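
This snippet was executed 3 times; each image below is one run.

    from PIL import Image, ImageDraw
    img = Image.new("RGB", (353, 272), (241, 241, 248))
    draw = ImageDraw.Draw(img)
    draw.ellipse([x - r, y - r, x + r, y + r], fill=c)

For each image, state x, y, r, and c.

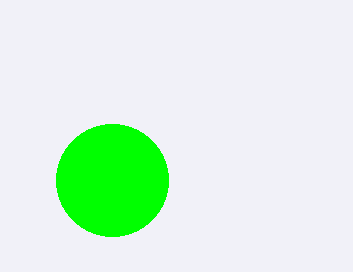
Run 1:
x = 112, y = 180, r = 56, c = 'lime'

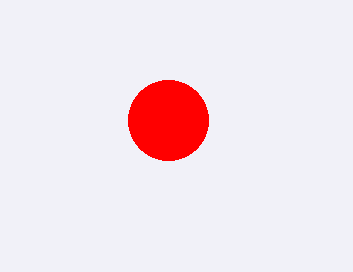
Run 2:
x = 168, y = 120, r = 40, c = 'red'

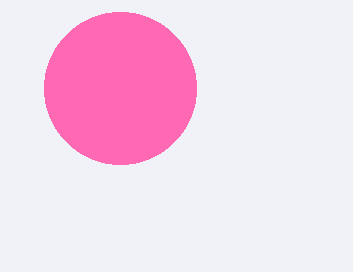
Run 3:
x = 120, y = 88, r = 76, c = 'hotpink'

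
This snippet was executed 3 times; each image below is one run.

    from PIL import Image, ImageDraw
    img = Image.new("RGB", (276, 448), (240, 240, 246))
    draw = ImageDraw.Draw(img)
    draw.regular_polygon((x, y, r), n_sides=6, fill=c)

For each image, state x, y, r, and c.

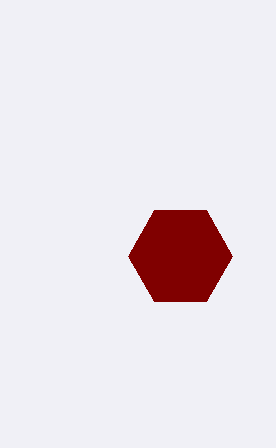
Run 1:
x = 180; y = 256; r = 52; c = 'maroon'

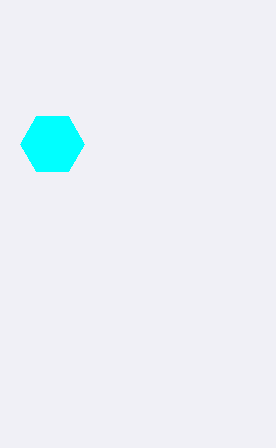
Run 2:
x = 52; y = 144; r = 32; c = 'cyan'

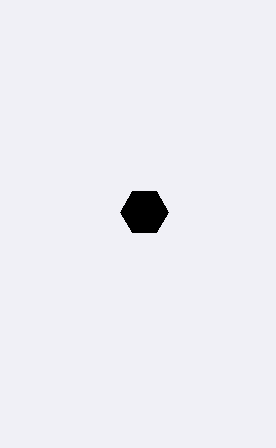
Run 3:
x = 144
y = 212
r = 24
c = 'black'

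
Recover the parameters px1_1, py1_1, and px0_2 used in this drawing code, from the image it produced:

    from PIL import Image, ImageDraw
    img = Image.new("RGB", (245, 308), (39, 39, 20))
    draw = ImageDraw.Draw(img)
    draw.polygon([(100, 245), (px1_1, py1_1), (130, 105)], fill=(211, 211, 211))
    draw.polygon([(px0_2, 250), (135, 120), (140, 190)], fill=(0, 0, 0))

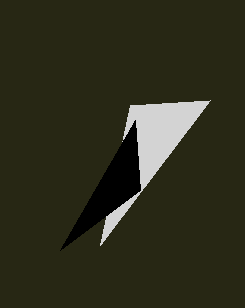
px1_1 = 210, py1_1 = 100, px0_2 = 60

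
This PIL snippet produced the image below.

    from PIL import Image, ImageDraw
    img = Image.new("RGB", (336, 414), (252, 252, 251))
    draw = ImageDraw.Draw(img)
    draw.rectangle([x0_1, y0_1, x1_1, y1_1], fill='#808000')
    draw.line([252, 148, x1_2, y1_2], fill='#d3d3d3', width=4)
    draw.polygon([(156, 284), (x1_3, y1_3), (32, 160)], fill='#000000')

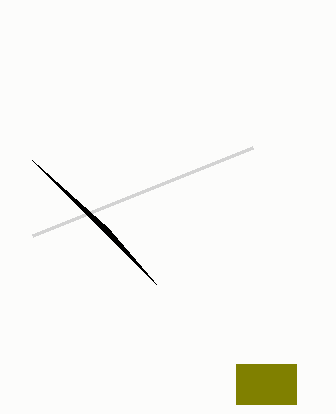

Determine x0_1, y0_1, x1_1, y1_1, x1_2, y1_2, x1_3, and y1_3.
x0_1 = 236; y0_1 = 364; x1_1 = 296; y1_1 = 404; x1_2 = 32; y1_2 = 236; x1_3 = 108; y1_3 = 228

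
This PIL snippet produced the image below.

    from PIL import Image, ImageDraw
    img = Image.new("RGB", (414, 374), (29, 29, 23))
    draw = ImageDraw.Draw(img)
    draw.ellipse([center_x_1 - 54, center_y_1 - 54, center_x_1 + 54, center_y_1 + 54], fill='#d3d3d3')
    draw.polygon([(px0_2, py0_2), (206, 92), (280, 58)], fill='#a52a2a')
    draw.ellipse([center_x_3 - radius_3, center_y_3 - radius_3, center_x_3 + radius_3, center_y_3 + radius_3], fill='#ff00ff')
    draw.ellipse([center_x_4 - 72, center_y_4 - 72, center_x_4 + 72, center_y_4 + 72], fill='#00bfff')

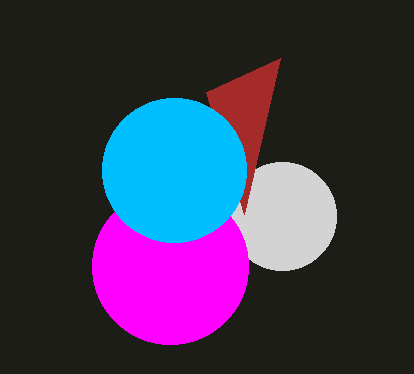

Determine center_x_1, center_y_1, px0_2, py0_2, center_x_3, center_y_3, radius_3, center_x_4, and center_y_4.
center_x_1 = 282
center_y_1 = 216
px0_2 = 244
py0_2 = 214
center_x_3 = 170
center_y_3 = 266
radius_3 = 78
center_x_4 = 174
center_y_4 = 170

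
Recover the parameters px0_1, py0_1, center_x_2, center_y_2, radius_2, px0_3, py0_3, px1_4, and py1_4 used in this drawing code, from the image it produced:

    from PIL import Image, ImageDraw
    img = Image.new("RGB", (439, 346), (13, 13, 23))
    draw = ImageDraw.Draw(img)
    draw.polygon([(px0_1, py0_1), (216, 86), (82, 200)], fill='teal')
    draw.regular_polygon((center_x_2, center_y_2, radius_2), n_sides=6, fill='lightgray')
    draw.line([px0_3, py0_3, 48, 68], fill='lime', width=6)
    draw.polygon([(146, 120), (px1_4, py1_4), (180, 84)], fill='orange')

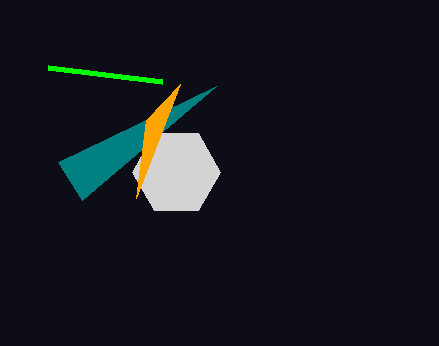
px0_1 = 58
py0_1 = 162
center_x_2 = 176
center_y_2 = 172
radius_2 = 44
px0_3 = 162
py0_3 = 82
px1_4 = 136
py1_4 = 198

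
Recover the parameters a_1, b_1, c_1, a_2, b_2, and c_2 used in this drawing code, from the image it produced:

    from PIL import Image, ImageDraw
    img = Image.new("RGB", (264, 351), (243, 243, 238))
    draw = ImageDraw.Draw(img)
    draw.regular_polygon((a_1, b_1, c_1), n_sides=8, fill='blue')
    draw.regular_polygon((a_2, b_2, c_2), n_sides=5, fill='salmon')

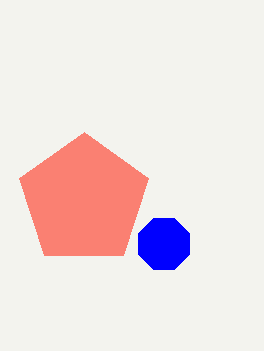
a_1 = 164, b_1 = 244, c_1 = 28, a_2 = 84, b_2 = 200, c_2 = 68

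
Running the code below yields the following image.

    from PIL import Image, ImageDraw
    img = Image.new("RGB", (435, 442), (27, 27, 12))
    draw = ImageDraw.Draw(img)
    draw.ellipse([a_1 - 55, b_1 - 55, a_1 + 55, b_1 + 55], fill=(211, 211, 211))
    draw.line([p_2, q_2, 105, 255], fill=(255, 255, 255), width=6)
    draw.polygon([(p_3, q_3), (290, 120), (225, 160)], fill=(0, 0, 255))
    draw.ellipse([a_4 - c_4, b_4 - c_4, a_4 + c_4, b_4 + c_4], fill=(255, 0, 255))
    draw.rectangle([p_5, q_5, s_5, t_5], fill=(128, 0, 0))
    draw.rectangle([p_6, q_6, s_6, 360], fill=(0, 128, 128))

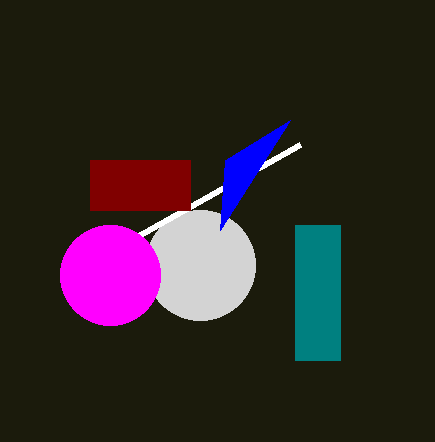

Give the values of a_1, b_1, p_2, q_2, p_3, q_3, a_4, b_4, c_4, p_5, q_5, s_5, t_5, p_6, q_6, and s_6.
a_1 = 200, b_1 = 265, p_2 = 300, q_2 = 145, p_3 = 220, q_3 = 230, a_4 = 110, b_4 = 275, c_4 = 50, p_5 = 90, q_5 = 160, s_5 = 190, t_5 = 210, p_6 = 295, q_6 = 225, s_6 = 340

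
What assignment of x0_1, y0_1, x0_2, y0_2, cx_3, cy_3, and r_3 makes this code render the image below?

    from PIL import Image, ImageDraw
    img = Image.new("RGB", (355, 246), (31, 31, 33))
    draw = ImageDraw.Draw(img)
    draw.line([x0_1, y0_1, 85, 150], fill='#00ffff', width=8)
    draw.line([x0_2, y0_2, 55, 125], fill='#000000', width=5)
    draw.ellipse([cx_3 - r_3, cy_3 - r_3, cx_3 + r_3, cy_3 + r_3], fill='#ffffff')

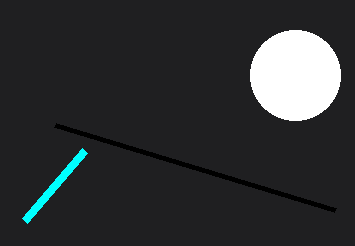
x0_1 = 25; y0_1 = 220; x0_2 = 335; y0_2 = 210; cx_3 = 295; cy_3 = 75; r_3 = 45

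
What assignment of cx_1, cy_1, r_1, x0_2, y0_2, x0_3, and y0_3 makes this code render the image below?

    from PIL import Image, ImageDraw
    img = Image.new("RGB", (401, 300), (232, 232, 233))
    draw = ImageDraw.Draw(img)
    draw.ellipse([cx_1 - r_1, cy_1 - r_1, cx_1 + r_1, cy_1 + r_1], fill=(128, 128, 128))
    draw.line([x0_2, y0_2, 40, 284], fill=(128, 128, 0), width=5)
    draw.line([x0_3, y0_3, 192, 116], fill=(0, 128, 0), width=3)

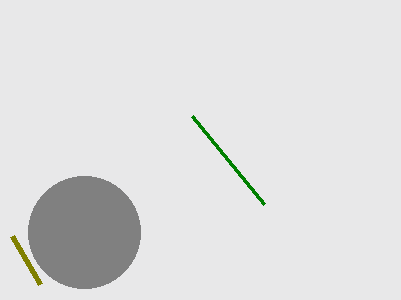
cx_1 = 84, cy_1 = 232, r_1 = 56, x0_2 = 12, y0_2 = 236, x0_3 = 264, y0_3 = 204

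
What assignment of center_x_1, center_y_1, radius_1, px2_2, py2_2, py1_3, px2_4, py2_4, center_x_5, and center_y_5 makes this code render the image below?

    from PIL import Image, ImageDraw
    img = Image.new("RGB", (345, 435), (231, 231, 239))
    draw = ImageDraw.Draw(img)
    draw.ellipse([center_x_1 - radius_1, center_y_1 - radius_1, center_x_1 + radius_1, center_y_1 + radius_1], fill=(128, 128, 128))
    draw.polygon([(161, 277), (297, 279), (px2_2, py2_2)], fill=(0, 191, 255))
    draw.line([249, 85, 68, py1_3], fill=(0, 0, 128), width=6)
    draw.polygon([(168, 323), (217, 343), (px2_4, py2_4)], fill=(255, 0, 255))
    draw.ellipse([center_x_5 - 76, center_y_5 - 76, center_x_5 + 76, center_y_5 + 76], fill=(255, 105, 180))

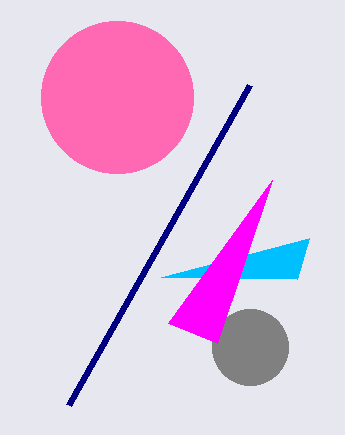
center_x_1 = 250; center_y_1 = 347; radius_1 = 38; px2_2 = 309; py2_2 = 238; py1_3 = 405; px2_4 = 272; py2_4 = 180; center_x_5 = 117; center_y_5 = 97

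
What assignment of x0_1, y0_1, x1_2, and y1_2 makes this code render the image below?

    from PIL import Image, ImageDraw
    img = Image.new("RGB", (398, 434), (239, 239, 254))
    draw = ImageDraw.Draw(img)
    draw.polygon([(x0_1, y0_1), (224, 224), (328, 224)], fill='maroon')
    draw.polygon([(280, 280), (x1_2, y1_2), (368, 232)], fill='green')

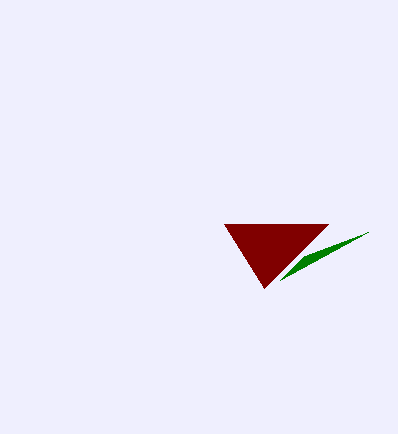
x0_1 = 264; y0_1 = 288; x1_2 = 304; y1_2 = 256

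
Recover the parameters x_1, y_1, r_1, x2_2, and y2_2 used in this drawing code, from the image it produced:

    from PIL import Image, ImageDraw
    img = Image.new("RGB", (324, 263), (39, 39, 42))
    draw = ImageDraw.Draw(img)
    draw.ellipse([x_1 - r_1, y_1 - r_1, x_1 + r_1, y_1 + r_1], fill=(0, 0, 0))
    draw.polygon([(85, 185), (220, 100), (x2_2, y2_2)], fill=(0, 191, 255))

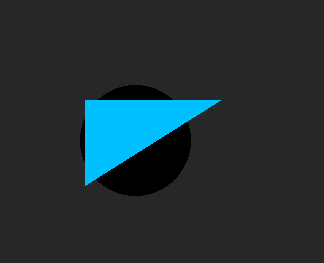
x_1 = 135, y_1 = 140, r_1 = 55, x2_2 = 85, y2_2 = 100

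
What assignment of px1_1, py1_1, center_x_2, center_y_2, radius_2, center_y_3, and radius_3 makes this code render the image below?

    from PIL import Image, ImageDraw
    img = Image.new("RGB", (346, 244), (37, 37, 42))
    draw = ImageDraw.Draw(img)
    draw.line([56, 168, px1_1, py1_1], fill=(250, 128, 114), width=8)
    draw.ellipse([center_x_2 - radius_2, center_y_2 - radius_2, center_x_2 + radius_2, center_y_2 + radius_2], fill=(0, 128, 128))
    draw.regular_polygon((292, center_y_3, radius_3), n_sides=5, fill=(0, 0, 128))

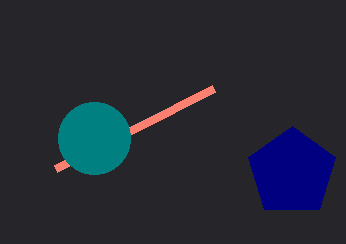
px1_1 = 214; py1_1 = 88; center_x_2 = 94; center_y_2 = 138; radius_2 = 36; center_y_3 = 172; radius_3 = 46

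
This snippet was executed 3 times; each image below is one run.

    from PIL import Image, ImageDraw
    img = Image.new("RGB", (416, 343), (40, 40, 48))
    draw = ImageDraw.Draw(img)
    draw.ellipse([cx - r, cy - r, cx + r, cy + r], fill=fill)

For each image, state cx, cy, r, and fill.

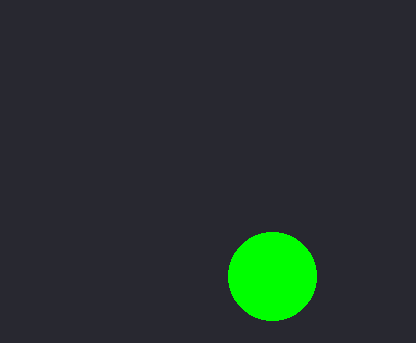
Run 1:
cx = 272; cy = 276; r = 44; fill = 'lime'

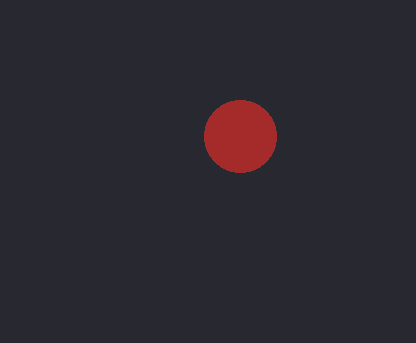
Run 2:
cx = 240
cy = 136
r = 36
fill = 'brown'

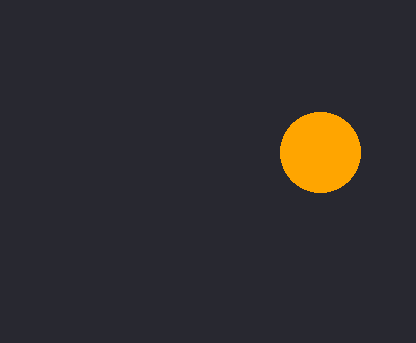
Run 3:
cx = 320, cy = 152, r = 40, fill = 'orange'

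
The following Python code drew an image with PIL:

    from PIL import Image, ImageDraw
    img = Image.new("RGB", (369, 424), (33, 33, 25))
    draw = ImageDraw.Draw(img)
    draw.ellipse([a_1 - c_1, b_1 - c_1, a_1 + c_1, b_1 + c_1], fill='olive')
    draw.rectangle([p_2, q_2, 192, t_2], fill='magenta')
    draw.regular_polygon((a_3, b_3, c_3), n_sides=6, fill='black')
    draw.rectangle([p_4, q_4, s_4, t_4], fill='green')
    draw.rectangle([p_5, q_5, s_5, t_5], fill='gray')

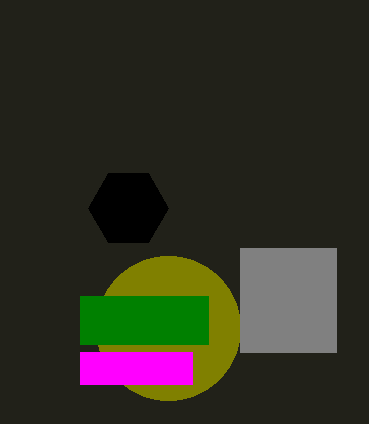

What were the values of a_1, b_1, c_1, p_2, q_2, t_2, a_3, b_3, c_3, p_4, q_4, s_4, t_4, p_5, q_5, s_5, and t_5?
a_1 = 168
b_1 = 328
c_1 = 72
p_2 = 80
q_2 = 352
t_2 = 384
a_3 = 128
b_3 = 208
c_3 = 40
p_4 = 80
q_4 = 296
s_4 = 208
t_4 = 344
p_5 = 240
q_5 = 248
s_5 = 336
t_5 = 352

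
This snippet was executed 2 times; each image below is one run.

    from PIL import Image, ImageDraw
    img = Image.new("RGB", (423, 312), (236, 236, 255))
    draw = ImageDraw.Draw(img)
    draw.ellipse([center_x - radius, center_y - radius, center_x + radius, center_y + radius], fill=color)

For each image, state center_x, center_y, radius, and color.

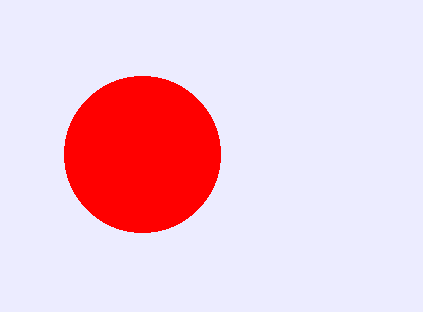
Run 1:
center_x = 142
center_y = 154
radius = 78
color = 'red'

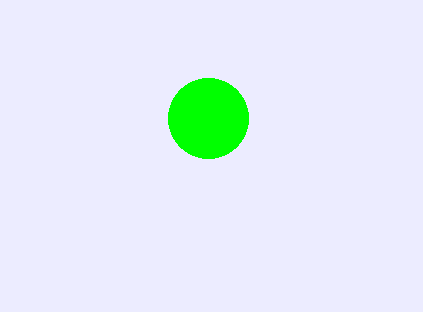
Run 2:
center_x = 208; center_y = 118; radius = 40; color = 'lime'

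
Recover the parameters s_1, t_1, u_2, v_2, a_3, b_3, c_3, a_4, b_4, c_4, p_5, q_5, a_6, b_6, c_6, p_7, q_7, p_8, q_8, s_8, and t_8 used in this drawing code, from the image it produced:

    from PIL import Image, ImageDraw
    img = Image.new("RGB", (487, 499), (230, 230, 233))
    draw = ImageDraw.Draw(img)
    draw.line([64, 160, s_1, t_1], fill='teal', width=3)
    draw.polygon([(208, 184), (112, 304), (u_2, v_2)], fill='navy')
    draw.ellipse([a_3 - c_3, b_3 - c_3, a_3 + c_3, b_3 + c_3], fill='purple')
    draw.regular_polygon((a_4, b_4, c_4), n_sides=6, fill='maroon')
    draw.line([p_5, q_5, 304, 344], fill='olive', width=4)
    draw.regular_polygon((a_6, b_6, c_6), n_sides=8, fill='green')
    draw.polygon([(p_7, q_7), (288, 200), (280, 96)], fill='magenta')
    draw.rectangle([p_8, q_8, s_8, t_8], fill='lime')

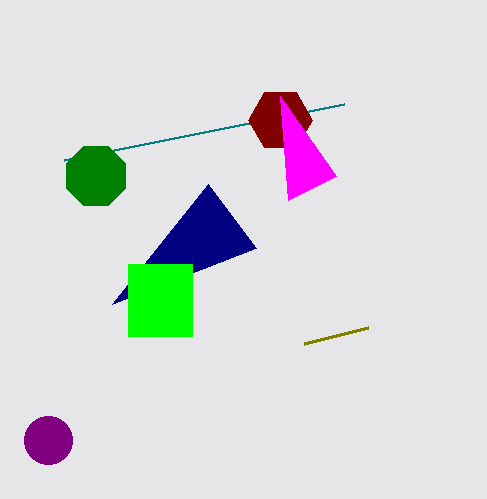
s_1 = 344, t_1 = 104, u_2 = 256, v_2 = 248, a_3 = 48, b_3 = 440, c_3 = 24, a_4 = 280, b_4 = 120, c_4 = 32, p_5 = 368, q_5 = 328, a_6 = 96, b_6 = 176, c_6 = 32, p_7 = 336, q_7 = 176, p_8 = 128, q_8 = 264, s_8 = 192, t_8 = 336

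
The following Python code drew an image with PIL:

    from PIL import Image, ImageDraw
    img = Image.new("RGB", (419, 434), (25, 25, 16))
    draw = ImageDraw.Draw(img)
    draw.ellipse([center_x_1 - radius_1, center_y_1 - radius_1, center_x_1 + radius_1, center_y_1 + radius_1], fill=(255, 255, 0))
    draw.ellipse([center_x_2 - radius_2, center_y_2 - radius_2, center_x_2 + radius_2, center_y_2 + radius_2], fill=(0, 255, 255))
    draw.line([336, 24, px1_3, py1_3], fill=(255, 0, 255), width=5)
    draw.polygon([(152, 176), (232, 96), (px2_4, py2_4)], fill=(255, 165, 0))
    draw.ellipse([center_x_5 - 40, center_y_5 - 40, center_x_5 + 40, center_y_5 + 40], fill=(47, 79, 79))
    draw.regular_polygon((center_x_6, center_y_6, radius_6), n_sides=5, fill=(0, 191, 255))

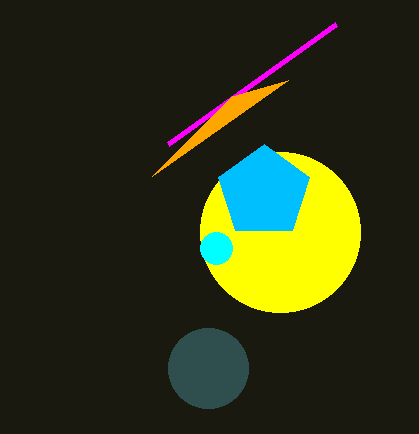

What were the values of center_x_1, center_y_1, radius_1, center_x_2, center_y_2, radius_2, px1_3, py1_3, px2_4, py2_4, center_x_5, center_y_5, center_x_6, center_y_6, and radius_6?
center_x_1 = 280, center_y_1 = 232, radius_1 = 80, center_x_2 = 216, center_y_2 = 248, radius_2 = 16, px1_3 = 168, py1_3 = 144, px2_4 = 288, py2_4 = 80, center_x_5 = 208, center_y_5 = 368, center_x_6 = 264, center_y_6 = 192, radius_6 = 48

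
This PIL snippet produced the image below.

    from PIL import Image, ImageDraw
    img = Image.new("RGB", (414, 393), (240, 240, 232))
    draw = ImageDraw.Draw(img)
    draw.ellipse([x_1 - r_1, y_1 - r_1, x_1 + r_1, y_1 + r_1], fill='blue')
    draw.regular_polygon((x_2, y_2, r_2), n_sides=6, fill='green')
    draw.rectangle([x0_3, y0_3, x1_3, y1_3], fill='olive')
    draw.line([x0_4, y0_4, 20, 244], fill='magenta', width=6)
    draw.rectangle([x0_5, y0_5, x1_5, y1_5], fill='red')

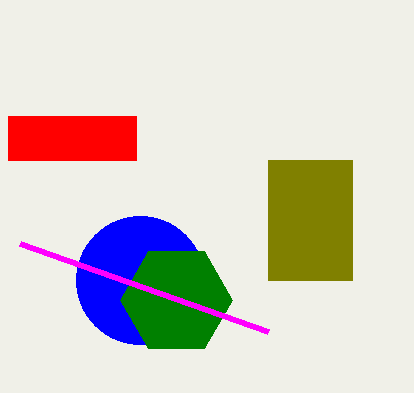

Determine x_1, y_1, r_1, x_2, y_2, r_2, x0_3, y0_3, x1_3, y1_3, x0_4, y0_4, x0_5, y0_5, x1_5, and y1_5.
x_1 = 140, y_1 = 280, r_1 = 64, x_2 = 176, y_2 = 300, r_2 = 56, x0_3 = 268, y0_3 = 160, x1_3 = 352, y1_3 = 280, x0_4 = 268, y0_4 = 332, x0_5 = 8, y0_5 = 116, x1_5 = 136, y1_5 = 160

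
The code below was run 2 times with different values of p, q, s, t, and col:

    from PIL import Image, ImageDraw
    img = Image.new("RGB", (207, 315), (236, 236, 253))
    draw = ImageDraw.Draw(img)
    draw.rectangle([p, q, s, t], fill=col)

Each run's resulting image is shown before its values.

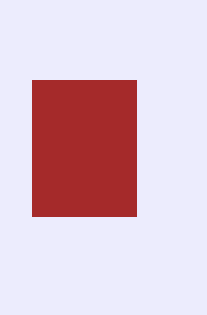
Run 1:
p = 32
q = 80
s = 136
t = 216
col = 'brown'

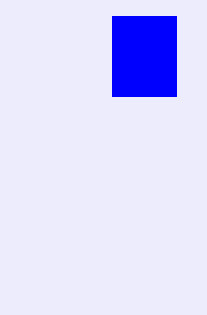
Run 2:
p = 112
q = 16
s = 176
t = 96
col = 'blue'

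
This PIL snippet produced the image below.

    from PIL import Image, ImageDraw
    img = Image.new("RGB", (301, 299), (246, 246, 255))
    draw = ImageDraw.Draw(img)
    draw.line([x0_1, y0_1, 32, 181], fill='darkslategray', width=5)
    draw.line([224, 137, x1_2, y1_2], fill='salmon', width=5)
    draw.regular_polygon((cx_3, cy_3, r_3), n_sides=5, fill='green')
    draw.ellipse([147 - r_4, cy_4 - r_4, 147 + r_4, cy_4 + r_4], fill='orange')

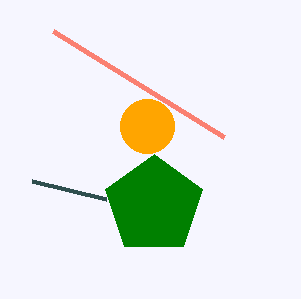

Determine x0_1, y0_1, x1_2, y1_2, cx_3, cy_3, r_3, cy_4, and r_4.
x0_1 = 106, y0_1 = 199, x1_2 = 53, y1_2 = 31, cx_3 = 154, cy_3 = 205, r_3 = 51, cy_4 = 126, r_4 = 27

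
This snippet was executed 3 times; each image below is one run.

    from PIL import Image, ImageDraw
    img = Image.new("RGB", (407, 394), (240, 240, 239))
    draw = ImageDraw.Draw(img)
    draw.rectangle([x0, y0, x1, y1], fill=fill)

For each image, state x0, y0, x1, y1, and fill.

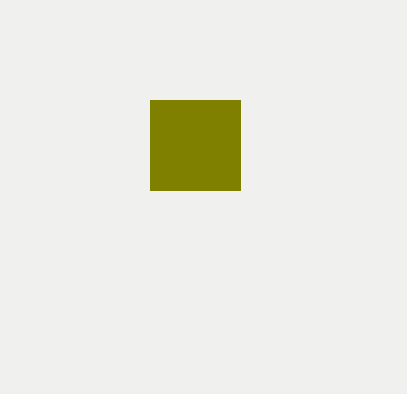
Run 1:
x0 = 150
y0 = 100
x1 = 240
y1 = 190
fill = 'olive'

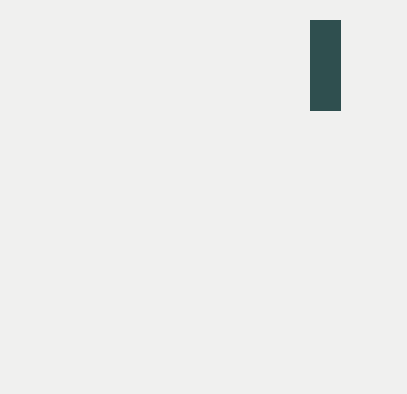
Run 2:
x0 = 310, y0 = 20, x1 = 340, y1 = 110, fill = 'darkslategray'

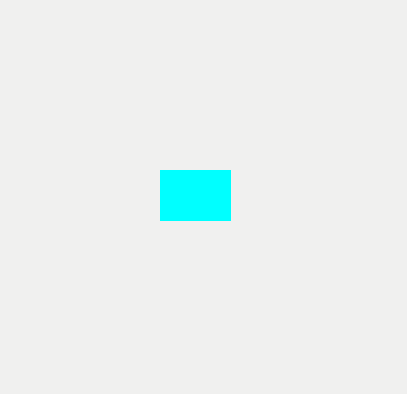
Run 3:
x0 = 160
y0 = 170
x1 = 230
y1 = 220
fill = 'cyan'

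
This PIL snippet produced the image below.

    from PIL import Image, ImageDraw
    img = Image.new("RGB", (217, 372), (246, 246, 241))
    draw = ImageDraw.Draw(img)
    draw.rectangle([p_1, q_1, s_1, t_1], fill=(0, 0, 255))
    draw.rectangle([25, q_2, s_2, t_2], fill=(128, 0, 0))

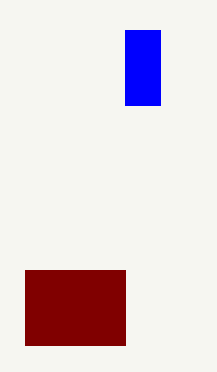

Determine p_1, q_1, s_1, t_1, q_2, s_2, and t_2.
p_1 = 125, q_1 = 30, s_1 = 160, t_1 = 105, q_2 = 270, s_2 = 125, t_2 = 345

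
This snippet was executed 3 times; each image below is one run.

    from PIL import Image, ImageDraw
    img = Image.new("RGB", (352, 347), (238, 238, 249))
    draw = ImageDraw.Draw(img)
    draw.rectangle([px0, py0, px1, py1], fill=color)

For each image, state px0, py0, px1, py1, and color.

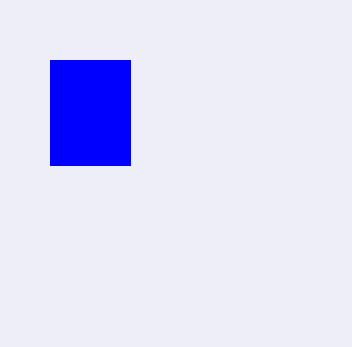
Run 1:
px0 = 50; py0 = 60; px1 = 130; py1 = 165; color = 'blue'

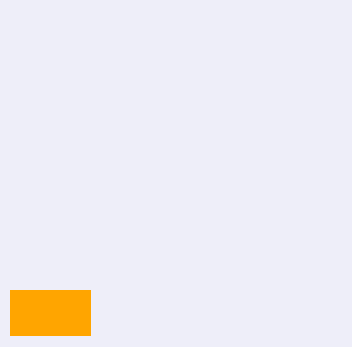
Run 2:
px0 = 10
py0 = 290
px1 = 90
py1 = 335
color = 'orange'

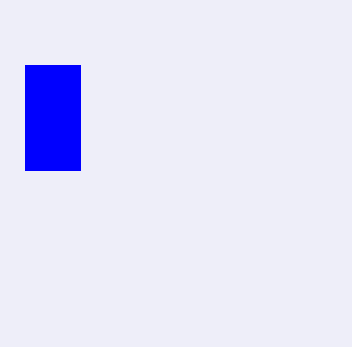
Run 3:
px0 = 25
py0 = 65
px1 = 80
py1 = 170
color = 'blue'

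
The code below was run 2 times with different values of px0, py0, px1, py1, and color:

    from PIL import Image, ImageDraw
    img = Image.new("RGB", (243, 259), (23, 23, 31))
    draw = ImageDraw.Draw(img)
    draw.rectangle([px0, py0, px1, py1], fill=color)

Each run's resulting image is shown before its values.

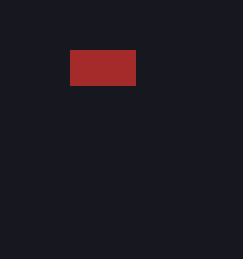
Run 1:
px0 = 70; py0 = 50; px1 = 135; py1 = 85; color = 'brown'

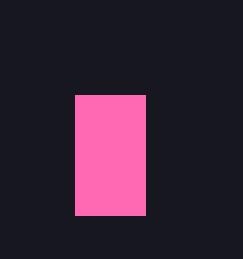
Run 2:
px0 = 75, py0 = 95, px1 = 145, py1 = 215, color = 'hotpink'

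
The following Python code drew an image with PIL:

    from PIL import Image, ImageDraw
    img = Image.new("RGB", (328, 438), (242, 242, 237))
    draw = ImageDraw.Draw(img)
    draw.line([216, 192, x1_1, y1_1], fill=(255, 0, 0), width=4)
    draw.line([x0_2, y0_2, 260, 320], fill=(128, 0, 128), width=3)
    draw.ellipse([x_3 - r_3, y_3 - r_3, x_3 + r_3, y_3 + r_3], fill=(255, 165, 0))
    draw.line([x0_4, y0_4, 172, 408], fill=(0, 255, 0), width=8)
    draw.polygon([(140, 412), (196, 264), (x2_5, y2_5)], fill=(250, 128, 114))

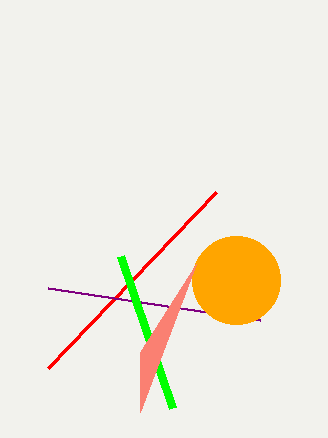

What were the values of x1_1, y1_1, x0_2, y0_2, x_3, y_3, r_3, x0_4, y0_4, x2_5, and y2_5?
x1_1 = 48
y1_1 = 368
x0_2 = 48
y0_2 = 288
x_3 = 236
y_3 = 280
r_3 = 44
x0_4 = 120
y0_4 = 256
x2_5 = 140
y2_5 = 352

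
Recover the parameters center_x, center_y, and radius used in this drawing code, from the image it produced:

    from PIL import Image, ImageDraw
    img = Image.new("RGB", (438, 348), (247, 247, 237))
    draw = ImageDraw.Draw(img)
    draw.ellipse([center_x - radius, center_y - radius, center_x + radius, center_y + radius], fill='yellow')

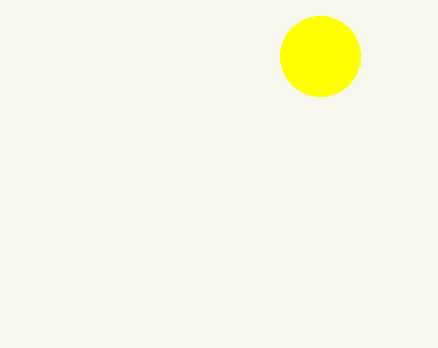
center_x = 320
center_y = 56
radius = 40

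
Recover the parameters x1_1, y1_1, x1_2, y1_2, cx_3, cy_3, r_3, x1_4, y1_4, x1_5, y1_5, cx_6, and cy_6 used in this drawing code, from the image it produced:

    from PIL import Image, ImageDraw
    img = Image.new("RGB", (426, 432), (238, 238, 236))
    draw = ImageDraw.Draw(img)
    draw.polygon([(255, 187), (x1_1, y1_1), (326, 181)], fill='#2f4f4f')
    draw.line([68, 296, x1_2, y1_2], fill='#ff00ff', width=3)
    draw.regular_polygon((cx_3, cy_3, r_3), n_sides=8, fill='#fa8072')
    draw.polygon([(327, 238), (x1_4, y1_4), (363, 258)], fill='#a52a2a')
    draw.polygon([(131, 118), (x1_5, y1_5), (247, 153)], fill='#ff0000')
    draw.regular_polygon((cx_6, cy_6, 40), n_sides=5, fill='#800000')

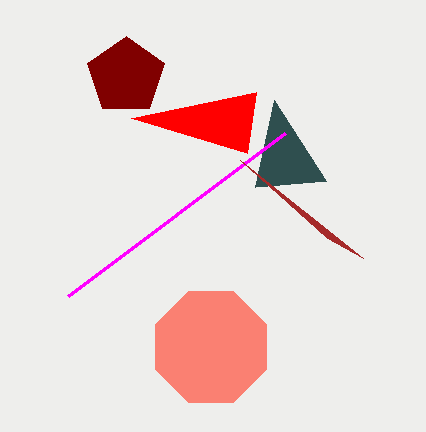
x1_1 = 274, y1_1 = 100, x1_2 = 285, y1_2 = 133, cx_3 = 211, cy_3 = 347, r_3 = 60, x1_4 = 240, y1_4 = 160, x1_5 = 256, y1_5 = 92, cx_6 = 126, cy_6 = 76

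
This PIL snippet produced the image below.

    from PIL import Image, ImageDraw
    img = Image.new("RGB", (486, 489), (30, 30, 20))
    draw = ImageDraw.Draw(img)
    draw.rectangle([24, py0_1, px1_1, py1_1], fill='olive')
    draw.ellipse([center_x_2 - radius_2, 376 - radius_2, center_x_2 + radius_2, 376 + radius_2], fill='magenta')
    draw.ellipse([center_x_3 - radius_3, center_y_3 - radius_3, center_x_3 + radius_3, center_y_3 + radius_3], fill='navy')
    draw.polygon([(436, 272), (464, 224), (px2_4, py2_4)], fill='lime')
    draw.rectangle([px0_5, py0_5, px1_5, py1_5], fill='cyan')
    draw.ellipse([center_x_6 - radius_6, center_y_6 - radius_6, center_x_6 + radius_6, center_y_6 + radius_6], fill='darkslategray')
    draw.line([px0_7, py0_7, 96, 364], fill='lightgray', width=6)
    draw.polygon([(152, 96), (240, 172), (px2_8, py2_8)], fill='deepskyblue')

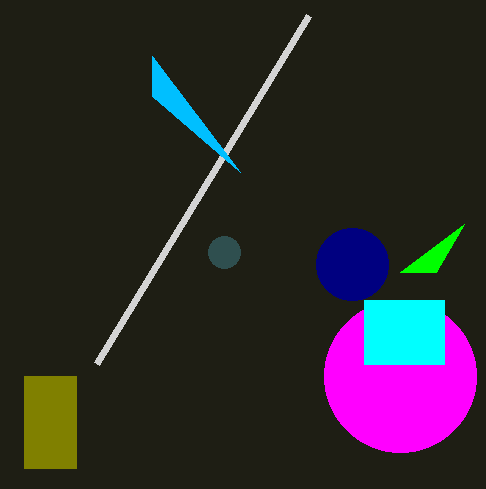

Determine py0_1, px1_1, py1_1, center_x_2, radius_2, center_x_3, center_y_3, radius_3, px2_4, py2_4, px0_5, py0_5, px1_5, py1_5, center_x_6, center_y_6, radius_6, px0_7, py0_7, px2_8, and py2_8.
py0_1 = 376; px1_1 = 76; py1_1 = 468; center_x_2 = 400; radius_2 = 76; center_x_3 = 352; center_y_3 = 264; radius_3 = 36; px2_4 = 400; py2_4 = 272; px0_5 = 364; py0_5 = 300; px1_5 = 444; py1_5 = 364; center_x_6 = 224; center_y_6 = 252; radius_6 = 16; px0_7 = 308; py0_7 = 16; px2_8 = 152; py2_8 = 56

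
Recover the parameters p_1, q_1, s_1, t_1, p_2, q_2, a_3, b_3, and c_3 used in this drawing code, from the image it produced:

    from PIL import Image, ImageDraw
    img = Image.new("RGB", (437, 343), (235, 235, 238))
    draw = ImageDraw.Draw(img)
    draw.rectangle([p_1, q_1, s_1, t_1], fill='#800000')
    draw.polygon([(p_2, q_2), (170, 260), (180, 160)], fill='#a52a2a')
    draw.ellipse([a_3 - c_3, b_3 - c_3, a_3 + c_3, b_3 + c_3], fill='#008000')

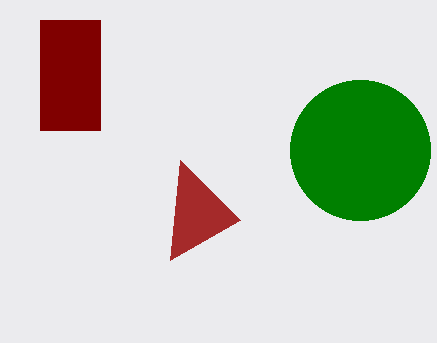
p_1 = 40, q_1 = 20, s_1 = 100, t_1 = 130, p_2 = 240, q_2 = 220, a_3 = 360, b_3 = 150, c_3 = 70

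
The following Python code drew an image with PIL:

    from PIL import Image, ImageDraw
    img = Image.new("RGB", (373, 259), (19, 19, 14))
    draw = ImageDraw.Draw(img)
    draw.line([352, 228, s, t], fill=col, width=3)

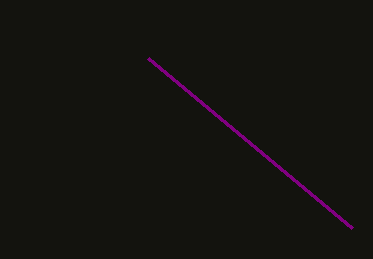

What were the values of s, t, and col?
s = 148, t = 58, col = 'purple'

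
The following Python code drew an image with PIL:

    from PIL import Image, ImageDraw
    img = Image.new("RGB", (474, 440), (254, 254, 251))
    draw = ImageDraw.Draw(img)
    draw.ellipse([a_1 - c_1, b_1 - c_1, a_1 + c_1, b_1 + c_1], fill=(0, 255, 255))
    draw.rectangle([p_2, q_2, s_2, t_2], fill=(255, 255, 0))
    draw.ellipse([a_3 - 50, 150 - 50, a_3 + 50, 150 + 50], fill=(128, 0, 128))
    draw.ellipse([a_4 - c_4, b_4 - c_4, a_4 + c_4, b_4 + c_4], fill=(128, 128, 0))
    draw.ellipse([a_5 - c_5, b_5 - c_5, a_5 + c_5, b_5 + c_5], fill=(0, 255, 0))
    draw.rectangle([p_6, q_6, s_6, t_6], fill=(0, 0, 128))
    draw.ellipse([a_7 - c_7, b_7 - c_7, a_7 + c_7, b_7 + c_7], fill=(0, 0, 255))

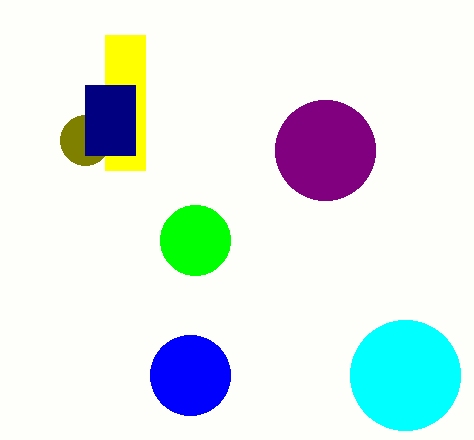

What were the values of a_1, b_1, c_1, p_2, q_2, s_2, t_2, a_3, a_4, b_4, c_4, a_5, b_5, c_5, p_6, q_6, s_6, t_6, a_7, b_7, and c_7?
a_1 = 405
b_1 = 375
c_1 = 55
p_2 = 105
q_2 = 35
s_2 = 145
t_2 = 170
a_3 = 325
a_4 = 85
b_4 = 140
c_4 = 25
a_5 = 195
b_5 = 240
c_5 = 35
p_6 = 85
q_6 = 85
s_6 = 135
t_6 = 155
a_7 = 190
b_7 = 375
c_7 = 40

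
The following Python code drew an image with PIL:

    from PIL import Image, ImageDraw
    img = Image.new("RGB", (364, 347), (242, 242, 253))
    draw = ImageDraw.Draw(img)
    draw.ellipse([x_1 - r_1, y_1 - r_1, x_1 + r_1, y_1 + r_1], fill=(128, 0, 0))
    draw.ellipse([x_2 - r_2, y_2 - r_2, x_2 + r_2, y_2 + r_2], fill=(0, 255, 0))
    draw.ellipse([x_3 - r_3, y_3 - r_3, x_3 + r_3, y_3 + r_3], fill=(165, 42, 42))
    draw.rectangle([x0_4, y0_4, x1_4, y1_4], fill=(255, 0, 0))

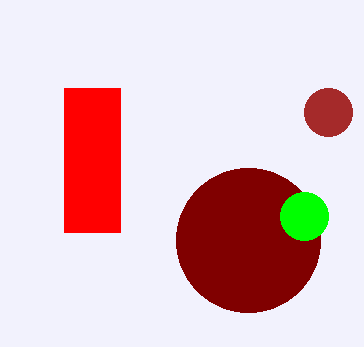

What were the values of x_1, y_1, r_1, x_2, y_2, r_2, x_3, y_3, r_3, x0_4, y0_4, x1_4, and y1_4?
x_1 = 248
y_1 = 240
r_1 = 72
x_2 = 304
y_2 = 216
r_2 = 24
x_3 = 328
y_3 = 112
r_3 = 24
x0_4 = 64
y0_4 = 88
x1_4 = 120
y1_4 = 232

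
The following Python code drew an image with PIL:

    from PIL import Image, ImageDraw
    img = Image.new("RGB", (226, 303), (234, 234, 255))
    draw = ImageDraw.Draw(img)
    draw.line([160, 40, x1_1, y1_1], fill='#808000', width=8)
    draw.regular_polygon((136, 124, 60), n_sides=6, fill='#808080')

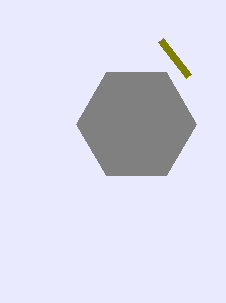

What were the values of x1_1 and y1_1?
x1_1 = 188
y1_1 = 76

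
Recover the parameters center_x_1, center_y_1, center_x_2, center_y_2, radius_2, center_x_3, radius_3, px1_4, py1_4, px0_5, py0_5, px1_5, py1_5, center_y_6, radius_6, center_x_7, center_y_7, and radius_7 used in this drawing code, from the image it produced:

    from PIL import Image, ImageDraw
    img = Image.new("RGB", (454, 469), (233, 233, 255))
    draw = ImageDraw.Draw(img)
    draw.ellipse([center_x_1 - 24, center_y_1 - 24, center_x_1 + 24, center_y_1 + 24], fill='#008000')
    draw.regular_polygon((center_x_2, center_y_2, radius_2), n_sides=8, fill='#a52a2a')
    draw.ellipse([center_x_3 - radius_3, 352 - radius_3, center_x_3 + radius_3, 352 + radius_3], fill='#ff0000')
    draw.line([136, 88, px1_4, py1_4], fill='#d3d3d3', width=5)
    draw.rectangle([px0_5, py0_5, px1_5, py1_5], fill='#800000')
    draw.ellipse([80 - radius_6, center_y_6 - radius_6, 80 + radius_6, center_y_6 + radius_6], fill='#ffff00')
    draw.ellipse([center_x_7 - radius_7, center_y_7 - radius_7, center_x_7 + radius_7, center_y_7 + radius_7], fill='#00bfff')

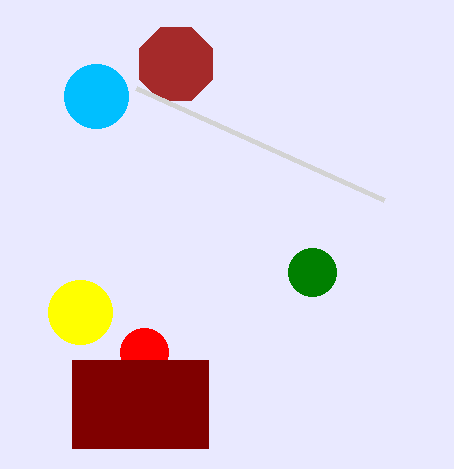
center_x_1 = 312, center_y_1 = 272, center_x_2 = 176, center_y_2 = 64, radius_2 = 40, center_x_3 = 144, radius_3 = 24, px1_4 = 384, py1_4 = 200, px0_5 = 72, py0_5 = 360, px1_5 = 208, py1_5 = 448, center_y_6 = 312, radius_6 = 32, center_x_7 = 96, center_y_7 = 96, radius_7 = 32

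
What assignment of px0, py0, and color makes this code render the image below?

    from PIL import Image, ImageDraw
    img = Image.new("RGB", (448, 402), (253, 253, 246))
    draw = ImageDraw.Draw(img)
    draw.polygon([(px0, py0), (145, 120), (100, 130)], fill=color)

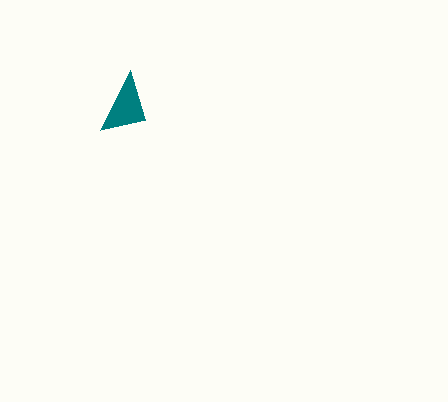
px0 = 130; py0 = 70; color = 'teal'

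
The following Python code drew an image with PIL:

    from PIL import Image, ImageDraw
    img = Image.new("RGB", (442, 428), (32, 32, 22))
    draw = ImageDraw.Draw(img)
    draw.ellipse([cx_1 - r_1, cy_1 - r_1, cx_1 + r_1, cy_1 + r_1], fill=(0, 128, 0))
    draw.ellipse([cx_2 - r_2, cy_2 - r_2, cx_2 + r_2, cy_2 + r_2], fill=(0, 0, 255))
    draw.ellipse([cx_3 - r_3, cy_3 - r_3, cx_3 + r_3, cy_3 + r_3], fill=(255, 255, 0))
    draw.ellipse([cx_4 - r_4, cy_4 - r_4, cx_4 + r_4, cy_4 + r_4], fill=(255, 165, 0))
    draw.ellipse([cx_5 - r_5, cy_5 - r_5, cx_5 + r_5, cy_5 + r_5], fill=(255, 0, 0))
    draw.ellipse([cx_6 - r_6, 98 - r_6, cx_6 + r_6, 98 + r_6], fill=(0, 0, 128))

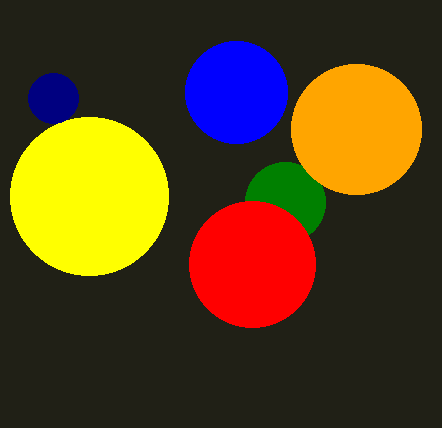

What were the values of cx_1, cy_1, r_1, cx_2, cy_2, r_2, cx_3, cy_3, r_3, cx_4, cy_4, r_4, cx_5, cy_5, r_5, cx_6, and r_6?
cx_1 = 285
cy_1 = 202
r_1 = 40
cx_2 = 236
cy_2 = 92
r_2 = 51
cx_3 = 89
cy_3 = 196
r_3 = 79
cx_4 = 356
cy_4 = 129
r_4 = 65
cx_5 = 252
cy_5 = 264
r_5 = 63
cx_6 = 53
r_6 = 25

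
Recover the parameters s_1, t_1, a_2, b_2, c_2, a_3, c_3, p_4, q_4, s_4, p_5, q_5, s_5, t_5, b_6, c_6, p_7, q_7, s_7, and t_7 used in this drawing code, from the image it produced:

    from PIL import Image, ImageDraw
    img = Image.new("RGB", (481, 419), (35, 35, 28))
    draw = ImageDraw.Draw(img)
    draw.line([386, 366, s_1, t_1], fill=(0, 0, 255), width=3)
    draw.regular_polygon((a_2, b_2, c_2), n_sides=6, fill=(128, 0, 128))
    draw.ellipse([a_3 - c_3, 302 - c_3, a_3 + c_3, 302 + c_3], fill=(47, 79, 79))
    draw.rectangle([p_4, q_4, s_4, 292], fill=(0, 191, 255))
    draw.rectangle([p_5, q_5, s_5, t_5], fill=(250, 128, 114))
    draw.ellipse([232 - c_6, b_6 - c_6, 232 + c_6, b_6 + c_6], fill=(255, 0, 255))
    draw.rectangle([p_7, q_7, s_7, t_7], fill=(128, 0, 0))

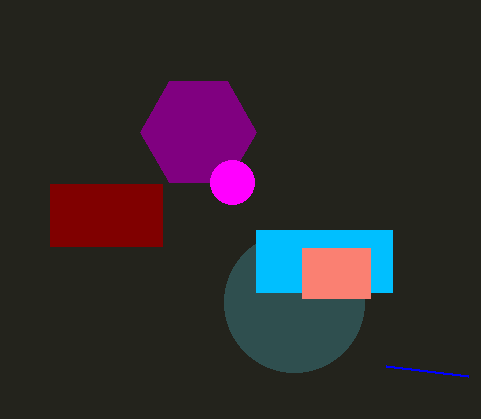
s_1 = 468; t_1 = 376; a_2 = 198; b_2 = 132; c_2 = 58; a_3 = 294; c_3 = 70; p_4 = 256; q_4 = 230; s_4 = 392; p_5 = 302; q_5 = 248; s_5 = 370; t_5 = 298; b_6 = 182; c_6 = 22; p_7 = 50; q_7 = 184; s_7 = 162; t_7 = 246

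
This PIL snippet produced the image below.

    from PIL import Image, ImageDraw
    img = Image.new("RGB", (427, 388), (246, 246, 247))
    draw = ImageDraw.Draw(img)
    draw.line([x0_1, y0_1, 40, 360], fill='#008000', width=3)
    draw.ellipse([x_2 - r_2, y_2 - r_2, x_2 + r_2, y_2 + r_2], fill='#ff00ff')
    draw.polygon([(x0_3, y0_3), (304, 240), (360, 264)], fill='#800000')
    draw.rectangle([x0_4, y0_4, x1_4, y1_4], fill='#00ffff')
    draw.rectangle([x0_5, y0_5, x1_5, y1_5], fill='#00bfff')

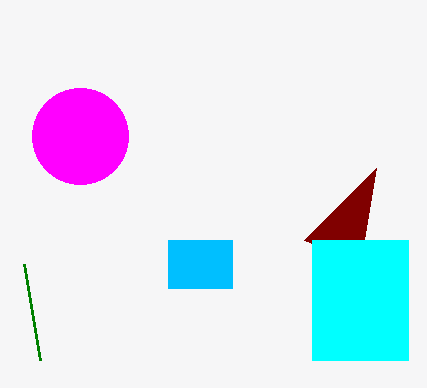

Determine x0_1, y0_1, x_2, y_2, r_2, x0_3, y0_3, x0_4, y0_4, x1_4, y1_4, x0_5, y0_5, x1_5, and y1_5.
x0_1 = 24, y0_1 = 264, x_2 = 80, y_2 = 136, r_2 = 48, x0_3 = 376, y0_3 = 168, x0_4 = 312, y0_4 = 240, x1_4 = 408, y1_4 = 360, x0_5 = 168, y0_5 = 240, x1_5 = 232, y1_5 = 288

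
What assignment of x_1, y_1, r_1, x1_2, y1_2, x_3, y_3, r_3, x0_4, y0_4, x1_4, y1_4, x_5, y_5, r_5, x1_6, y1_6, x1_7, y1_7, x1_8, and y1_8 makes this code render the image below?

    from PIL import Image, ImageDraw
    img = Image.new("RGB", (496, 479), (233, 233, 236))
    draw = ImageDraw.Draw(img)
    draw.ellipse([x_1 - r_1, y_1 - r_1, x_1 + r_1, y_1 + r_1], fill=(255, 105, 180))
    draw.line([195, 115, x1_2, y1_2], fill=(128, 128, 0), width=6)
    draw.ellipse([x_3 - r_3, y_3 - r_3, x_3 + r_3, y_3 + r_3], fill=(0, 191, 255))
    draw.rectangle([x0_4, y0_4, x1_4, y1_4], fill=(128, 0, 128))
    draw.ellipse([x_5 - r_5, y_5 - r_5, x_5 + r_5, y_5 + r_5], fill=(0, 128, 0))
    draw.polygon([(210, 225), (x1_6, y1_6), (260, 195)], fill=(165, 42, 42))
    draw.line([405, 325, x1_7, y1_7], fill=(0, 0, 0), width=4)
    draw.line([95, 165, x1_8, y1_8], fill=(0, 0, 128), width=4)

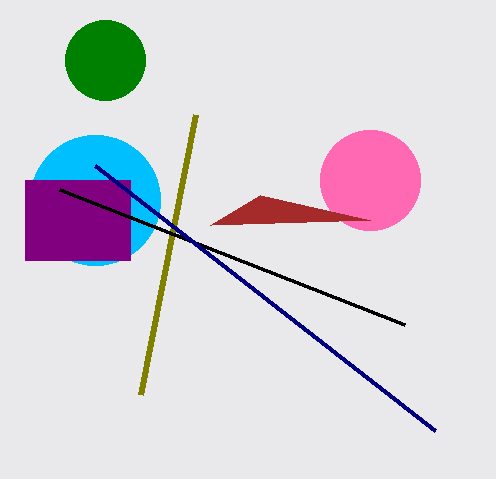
x_1 = 370, y_1 = 180, r_1 = 50, x1_2 = 140, y1_2 = 395, x_3 = 95, y_3 = 200, r_3 = 65, x0_4 = 25, y0_4 = 180, x1_4 = 130, y1_4 = 260, x_5 = 105, y_5 = 60, r_5 = 40, x1_6 = 370, y1_6 = 220, x1_7 = 60, y1_7 = 190, x1_8 = 435, y1_8 = 430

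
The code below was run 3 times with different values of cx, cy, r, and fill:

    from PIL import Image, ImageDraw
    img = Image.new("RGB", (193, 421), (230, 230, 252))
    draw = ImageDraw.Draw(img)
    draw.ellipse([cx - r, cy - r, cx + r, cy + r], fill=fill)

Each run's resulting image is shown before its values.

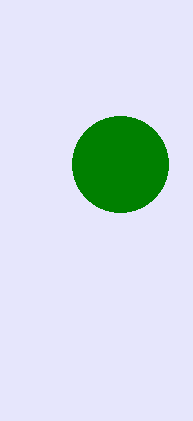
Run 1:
cx = 120; cy = 164; r = 48; fill = 'green'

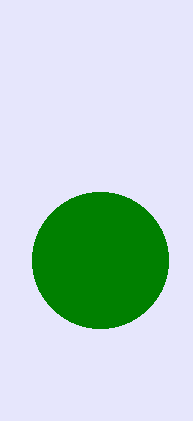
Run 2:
cx = 100; cy = 260; r = 68; fill = 'green'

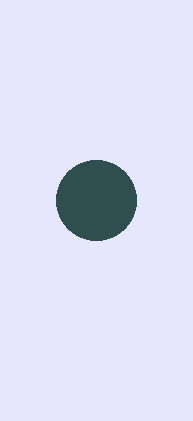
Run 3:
cx = 96
cy = 200
r = 40
fill = 'darkslategray'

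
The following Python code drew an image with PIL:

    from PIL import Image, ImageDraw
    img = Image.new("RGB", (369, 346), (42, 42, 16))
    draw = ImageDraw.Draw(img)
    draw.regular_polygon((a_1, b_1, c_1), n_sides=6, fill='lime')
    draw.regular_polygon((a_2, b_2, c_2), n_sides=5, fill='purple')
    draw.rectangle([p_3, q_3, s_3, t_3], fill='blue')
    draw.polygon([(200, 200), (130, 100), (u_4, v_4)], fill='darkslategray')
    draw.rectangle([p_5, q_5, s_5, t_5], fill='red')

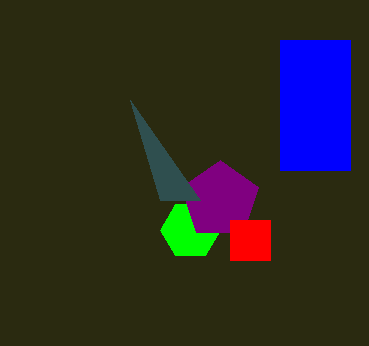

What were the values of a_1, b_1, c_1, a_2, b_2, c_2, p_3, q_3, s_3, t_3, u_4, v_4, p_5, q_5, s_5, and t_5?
a_1 = 190
b_1 = 230
c_1 = 30
a_2 = 220
b_2 = 200
c_2 = 40
p_3 = 280
q_3 = 40
s_3 = 350
t_3 = 170
u_4 = 160
v_4 = 200
p_5 = 230
q_5 = 220
s_5 = 270
t_5 = 260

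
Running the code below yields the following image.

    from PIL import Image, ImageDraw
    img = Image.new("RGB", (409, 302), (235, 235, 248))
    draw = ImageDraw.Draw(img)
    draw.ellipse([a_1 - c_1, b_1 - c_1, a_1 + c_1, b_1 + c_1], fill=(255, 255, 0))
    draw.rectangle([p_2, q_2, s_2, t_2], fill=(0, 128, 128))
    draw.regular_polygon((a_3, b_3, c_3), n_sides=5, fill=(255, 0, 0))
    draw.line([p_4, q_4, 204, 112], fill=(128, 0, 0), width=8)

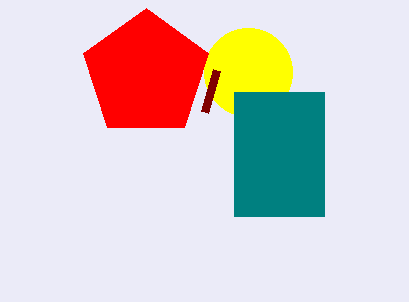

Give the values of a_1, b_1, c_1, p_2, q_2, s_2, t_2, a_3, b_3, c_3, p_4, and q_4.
a_1 = 248, b_1 = 72, c_1 = 44, p_2 = 234, q_2 = 92, s_2 = 324, t_2 = 216, a_3 = 146, b_3 = 74, c_3 = 66, p_4 = 216, q_4 = 70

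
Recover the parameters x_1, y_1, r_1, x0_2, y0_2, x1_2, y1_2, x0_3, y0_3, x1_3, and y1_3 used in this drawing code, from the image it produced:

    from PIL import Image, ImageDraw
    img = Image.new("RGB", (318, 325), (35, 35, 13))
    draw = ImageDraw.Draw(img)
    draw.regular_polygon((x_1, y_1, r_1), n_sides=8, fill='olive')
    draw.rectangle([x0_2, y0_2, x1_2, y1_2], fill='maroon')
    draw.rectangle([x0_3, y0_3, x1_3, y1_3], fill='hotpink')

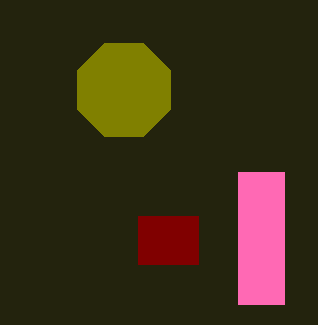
x_1 = 124; y_1 = 90; r_1 = 50; x0_2 = 138; y0_2 = 216; x1_2 = 198; y1_2 = 264; x0_3 = 238; y0_3 = 172; x1_3 = 284; y1_3 = 304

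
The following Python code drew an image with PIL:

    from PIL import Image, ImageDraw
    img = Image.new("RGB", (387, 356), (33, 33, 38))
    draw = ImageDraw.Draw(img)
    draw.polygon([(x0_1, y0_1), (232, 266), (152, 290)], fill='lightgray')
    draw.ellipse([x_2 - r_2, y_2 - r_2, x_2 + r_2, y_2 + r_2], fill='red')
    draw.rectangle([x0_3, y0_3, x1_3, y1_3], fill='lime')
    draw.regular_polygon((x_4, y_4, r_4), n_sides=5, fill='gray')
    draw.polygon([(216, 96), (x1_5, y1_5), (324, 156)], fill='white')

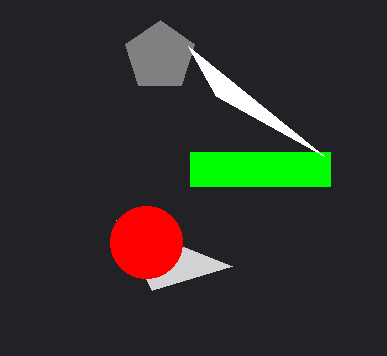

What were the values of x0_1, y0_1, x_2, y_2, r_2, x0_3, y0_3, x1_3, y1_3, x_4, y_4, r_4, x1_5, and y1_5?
x0_1 = 116, y0_1 = 220, x_2 = 146, y_2 = 242, r_2 = 36, x0_3 = 190, y0_3 = 152, x1_3 = 330, y1_3 = 186, x_4 = 160, y_4 = 56, r_4 = 36, x1_5 = 188, y1_5 = 46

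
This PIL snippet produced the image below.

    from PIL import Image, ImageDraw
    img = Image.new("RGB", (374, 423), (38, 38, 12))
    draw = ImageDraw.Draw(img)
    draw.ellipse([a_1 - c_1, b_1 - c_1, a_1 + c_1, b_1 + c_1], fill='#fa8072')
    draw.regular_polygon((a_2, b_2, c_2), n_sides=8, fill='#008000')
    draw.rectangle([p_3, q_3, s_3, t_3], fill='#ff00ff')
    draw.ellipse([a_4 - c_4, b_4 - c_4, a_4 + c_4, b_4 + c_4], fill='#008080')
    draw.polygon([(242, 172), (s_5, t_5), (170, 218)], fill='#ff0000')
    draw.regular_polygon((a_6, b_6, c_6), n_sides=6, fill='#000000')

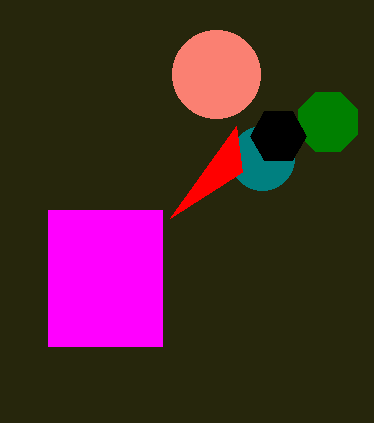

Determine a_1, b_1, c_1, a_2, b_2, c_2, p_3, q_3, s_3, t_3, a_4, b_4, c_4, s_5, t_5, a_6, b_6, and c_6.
a_1 = 216
b_1 = 74
c_1 = 44
a_2 = 328
b_2 = 122
c_2 = 32
p_3 = 48
q_3 = 210
s_3 = 162
t_3 = 346
a_4 = 262
b_4 = 158
c_4 = 32
s_5 = 236
t_5 = 126
a_6 = 278
b_6 = 136
c_6 = 28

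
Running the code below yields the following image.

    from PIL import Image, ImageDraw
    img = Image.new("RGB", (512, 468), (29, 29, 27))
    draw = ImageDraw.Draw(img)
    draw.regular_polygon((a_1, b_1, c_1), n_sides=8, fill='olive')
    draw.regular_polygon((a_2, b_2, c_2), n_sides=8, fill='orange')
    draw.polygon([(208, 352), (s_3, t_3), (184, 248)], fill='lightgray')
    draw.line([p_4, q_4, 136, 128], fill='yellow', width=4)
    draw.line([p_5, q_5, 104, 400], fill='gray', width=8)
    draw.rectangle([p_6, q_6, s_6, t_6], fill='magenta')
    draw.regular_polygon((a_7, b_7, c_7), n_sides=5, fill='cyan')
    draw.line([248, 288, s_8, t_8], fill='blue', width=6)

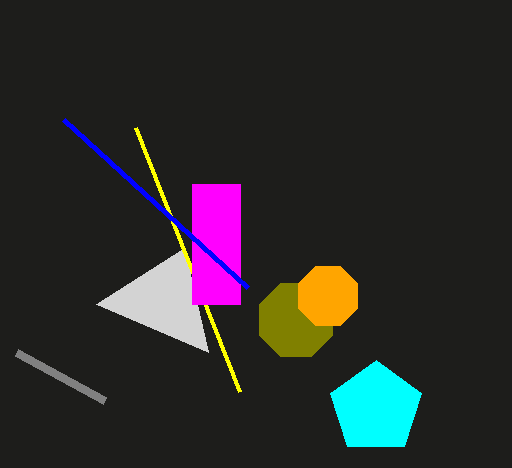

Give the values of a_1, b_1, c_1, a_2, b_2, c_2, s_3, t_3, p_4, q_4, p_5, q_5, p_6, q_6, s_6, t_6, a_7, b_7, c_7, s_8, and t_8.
a_1 = 296, b_1 = 320, c_1 = 40, a_2 = 328, b_2 = 296, c_2 = 32, s_3 = 96, t_3 = 304, p_4 = 240, q_4 = 392, p_5 = 16, q_5 = 352, p_6 = 192, q_6 = 184, s_6 = 240, t_6 = 304, a_7 = 376, b_7 = 408, c_7 = 48, s_8 = 64, t_8 = 120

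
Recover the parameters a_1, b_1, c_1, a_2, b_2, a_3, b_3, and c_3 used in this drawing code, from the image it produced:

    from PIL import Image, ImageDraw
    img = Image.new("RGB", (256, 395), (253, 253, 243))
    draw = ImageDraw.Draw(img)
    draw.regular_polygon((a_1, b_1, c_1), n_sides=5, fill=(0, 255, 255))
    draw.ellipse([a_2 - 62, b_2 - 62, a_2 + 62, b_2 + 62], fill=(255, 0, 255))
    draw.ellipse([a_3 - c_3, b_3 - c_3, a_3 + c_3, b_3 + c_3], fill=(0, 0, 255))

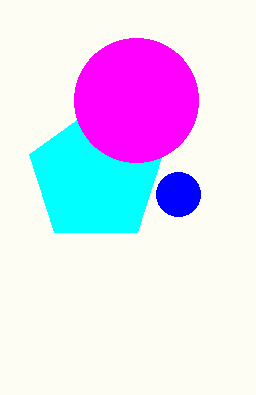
a_1 = 96; b_1 = 176; c_1 = 70; a_2 = 136; b_2 = 100; a_3 = 178; b_3 = 194; c_3 = 22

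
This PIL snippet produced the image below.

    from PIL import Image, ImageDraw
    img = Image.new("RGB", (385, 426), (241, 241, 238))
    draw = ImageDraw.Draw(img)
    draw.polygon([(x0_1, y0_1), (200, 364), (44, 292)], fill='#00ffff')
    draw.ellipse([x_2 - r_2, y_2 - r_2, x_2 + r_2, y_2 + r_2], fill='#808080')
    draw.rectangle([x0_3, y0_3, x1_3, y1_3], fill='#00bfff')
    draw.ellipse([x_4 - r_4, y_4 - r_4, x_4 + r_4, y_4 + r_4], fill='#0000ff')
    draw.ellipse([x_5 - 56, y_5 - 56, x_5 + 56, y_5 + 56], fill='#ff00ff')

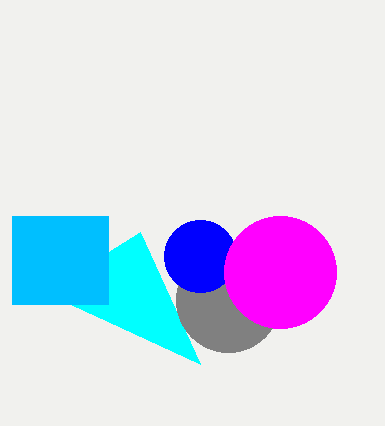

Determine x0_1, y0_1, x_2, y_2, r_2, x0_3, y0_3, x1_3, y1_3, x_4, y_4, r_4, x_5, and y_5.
x0_1 = 140, y0_1 = 232, x_2 = 228, y_2 = 300, r_2 = 52, x0_3 = 12, y0_3 = 216, x1_3 = 108, y1_3 = 304, x_4 = 200, y_4 = 256, r_4 = 36, x_5 = 280, y_5 = 272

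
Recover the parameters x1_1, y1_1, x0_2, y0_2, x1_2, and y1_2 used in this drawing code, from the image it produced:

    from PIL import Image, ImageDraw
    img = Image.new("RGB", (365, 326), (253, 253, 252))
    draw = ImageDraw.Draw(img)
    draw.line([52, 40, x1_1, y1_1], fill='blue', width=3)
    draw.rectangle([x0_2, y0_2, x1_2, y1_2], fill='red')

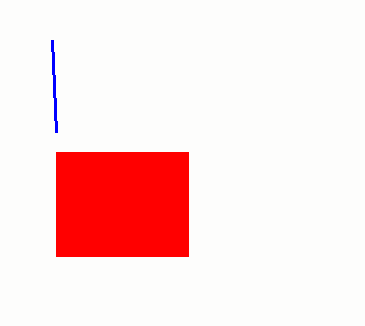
x1_1 = 56; y1_1 = 132; x0_2 = 56; y0_2 = 152; x1_2 = 188; y1_2 = 256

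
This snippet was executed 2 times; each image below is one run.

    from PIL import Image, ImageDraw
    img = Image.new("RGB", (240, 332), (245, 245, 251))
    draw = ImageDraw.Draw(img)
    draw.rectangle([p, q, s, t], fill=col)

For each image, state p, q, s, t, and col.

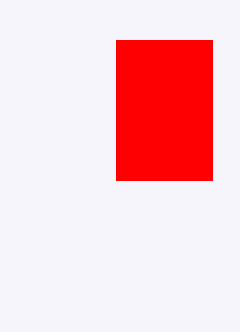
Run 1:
p = 116, q = 40, s = 212, t = 180, col = 'red'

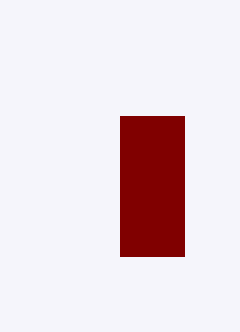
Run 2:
p = 120, q = 116, s = 184, t = 256, col = 'maroon'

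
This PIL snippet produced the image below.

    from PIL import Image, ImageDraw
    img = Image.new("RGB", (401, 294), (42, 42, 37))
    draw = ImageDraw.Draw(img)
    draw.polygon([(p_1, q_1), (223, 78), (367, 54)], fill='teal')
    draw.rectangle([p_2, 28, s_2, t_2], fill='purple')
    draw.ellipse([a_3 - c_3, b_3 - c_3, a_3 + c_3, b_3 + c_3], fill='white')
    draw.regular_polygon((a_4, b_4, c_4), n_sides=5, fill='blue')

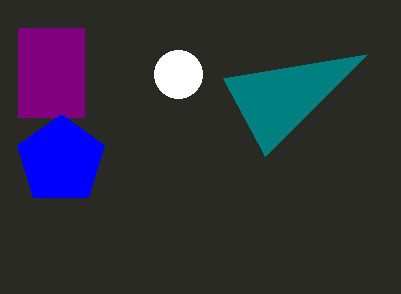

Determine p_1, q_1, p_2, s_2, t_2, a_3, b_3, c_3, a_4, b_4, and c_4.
p_1 = 265
q_1 = 156
p_2 = 18
s_2 = 84
t_2 = 117
a_3 = 178
b_3 = 74
c_3 = 24
a_4 = 61
b_4 = 160
c_4 = 46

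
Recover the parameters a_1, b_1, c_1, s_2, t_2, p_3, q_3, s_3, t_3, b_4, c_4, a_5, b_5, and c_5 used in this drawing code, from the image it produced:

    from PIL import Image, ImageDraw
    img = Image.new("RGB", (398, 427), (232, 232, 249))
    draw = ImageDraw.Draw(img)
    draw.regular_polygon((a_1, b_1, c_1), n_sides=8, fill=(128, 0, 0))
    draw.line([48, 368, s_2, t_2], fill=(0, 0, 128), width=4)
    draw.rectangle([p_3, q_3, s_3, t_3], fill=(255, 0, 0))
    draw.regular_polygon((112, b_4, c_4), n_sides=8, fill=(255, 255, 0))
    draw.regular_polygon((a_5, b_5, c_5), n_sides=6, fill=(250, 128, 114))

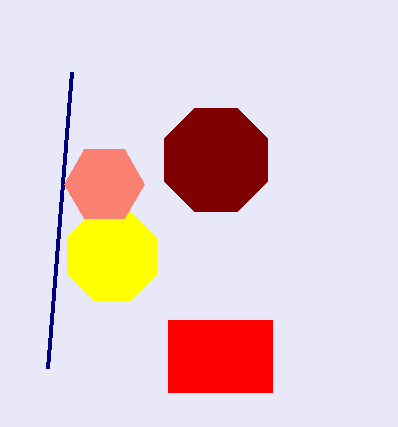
a_1 = 216
b_1 = 160
c_1 = 56
s_2 = 72
t_2 = 72
p_3 = 168
q_3 = 320
s_3 = 272
t_3 = 392
b_4 = 256
c_4 = 48
a_5 = 104
b_5 = 184
c_5 = 40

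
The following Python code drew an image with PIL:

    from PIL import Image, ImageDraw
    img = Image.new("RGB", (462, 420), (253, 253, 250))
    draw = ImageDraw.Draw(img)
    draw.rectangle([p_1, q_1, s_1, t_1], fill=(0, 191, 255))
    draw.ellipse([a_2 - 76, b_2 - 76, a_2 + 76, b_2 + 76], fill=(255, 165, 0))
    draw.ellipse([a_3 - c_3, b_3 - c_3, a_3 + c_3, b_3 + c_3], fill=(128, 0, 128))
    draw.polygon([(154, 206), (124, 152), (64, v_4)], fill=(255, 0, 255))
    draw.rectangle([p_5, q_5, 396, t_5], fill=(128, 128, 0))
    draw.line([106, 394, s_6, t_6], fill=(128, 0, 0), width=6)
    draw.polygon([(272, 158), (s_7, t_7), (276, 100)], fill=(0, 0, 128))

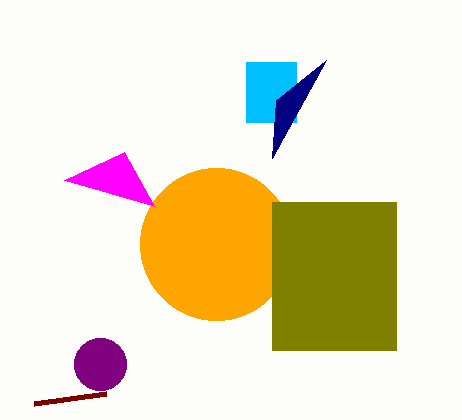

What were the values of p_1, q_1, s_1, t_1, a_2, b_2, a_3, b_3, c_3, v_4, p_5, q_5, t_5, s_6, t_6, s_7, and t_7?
p_1 = 246
q_1 = 62
s_1 = 296
t_1 = 122
a_2 = 216
b_2 = 244
a_3 = 100
b_3 = 364
c_3 = 26
v_4 = 180
p_5 = 272
q_5 = 202
t_5 = 350
s_6 = 34
t_6 = 404
s_7 = 326
t_7 = 60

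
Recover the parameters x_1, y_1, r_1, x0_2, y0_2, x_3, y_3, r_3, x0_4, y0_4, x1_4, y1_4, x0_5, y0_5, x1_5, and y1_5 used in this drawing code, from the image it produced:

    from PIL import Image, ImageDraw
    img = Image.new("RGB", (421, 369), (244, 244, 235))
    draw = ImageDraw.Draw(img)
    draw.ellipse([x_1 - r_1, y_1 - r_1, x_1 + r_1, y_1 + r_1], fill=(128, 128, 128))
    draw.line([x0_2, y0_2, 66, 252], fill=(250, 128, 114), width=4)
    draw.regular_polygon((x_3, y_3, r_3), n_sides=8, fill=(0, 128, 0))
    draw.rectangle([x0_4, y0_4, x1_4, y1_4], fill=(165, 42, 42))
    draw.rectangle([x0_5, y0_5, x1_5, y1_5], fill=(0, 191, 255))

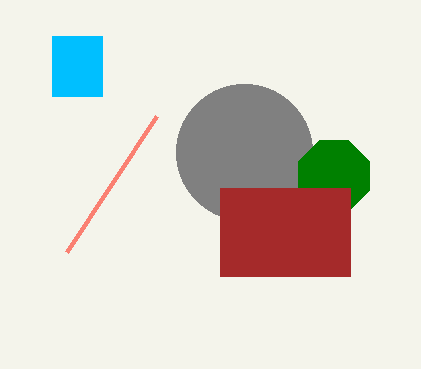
x_1 = 244
y_1 = 152
r_1 = 68
x0_2 = 156
y0_2 = 116
x_3 = 334
y_3 = 176
r_3 = 38
x0_4 = 220
y0_4 = 188
x1_4 = 350
y1_4 = 276
x0_5 = 52
y0_5 = 36
x1_5 = 102
y1_5 = 96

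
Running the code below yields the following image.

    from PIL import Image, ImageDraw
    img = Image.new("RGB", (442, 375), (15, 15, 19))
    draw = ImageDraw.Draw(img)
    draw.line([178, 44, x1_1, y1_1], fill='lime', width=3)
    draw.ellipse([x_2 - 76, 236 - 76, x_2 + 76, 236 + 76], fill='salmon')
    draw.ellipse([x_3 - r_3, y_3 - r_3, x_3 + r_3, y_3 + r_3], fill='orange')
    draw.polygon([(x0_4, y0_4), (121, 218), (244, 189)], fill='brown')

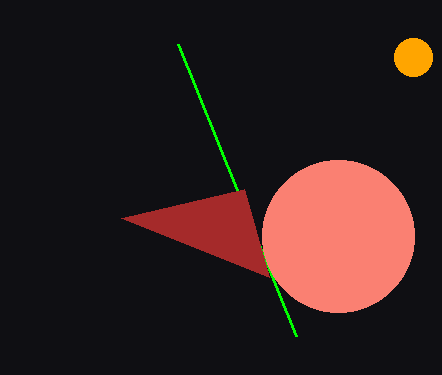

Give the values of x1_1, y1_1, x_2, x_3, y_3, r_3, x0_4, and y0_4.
x1_1 = 296, y1_1 = 336, x_2 = 338, x_3 = 413, y_3 = 57, r_3 = 19, x0_4 = 269, y0_4 = 277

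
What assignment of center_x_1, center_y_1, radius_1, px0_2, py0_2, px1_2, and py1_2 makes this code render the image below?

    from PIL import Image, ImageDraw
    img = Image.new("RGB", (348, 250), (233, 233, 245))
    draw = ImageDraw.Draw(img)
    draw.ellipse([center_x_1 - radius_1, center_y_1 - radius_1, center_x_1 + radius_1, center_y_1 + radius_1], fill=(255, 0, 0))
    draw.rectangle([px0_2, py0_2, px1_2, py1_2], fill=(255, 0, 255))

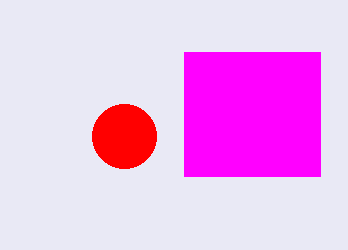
center_x_1 = 124; center_y_1 = 136; radius_1 = 32; px0_2 = 184; py0_2 = 52; px1_2 = 320; py1_2 = 176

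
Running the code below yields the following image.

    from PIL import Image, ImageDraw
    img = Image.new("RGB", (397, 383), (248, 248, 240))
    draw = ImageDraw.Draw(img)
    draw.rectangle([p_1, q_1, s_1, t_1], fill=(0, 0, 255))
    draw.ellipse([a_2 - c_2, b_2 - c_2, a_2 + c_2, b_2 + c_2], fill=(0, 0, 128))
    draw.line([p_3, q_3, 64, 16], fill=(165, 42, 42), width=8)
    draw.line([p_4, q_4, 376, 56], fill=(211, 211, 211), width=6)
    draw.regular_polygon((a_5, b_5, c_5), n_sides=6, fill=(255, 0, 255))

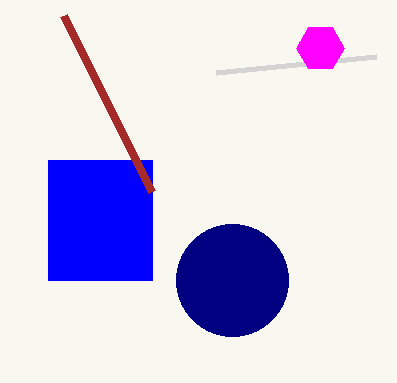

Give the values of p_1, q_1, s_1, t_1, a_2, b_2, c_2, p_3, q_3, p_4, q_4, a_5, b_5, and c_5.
p_1 = 48; q_1 = 160; s_1 = 152; t_1 = 280; a_2 = 232; b_2 = 280; c_2 = 56; p_3 = 152; q_3 = 192; p_4 = 216; q_4 = 72; a_5 = 320; b_5 = 48; c_5 = 24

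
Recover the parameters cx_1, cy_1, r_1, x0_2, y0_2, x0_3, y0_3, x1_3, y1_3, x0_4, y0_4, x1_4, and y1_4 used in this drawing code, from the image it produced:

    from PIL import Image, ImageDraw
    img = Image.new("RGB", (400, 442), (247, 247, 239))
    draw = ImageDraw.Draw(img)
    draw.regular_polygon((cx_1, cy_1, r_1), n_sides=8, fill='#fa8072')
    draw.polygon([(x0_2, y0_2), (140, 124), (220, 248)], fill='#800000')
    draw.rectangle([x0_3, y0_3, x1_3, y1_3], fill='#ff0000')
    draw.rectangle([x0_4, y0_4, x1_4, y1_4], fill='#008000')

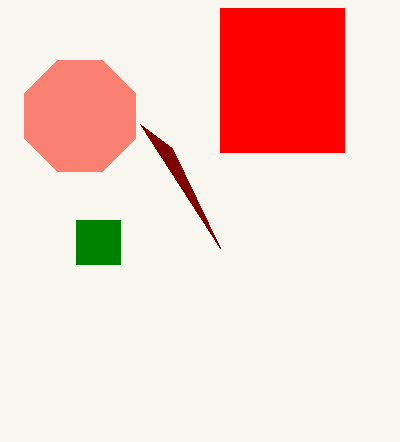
cx_1 = 80
cy_1 = 116
r_1 = 60
x0_2 = 172
y0_2 = 148
x0_3 = 220
y0_3 = 8
x1_3 = 344
y1_3 = 152
x0_4 = 76
y0_4 = 220
x1_4 = 120
y1_4 = 264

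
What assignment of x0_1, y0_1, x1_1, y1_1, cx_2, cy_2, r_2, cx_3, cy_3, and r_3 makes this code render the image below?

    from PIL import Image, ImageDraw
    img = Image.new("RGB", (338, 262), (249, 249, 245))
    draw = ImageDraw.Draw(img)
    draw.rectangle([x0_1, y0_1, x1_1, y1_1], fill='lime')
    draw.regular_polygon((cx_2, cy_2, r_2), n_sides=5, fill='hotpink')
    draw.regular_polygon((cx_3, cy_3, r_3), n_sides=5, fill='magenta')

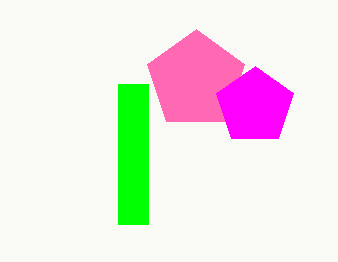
x0_1 = 118, y0_1 = 84, x1_1 = 148, y1_1 = 224, cx_2 = 196, cy_2 = 80, r_2 = 51, cx_3 = 255, cy_3 = 106, r_3 = 40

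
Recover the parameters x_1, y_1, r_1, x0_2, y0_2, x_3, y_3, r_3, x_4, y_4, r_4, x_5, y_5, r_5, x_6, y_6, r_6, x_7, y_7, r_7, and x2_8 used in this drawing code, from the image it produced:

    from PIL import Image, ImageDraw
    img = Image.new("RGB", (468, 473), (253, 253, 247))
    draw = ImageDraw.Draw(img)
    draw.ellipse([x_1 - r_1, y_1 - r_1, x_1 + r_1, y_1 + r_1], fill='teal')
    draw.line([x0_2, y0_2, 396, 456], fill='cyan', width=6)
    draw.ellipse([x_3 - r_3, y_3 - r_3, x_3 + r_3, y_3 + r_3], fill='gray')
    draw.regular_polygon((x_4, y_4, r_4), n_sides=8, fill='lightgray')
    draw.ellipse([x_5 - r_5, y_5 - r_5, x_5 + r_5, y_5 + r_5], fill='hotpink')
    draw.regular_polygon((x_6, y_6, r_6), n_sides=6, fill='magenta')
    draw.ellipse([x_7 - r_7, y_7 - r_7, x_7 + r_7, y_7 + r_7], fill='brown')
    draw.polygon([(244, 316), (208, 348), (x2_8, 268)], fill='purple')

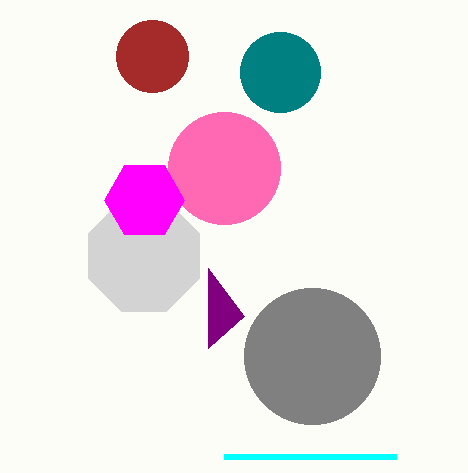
x_1 = 280
y_1 = 72
r_1 = 40
x0_2 = 224
y0_2 = 456
x_3 = 312
y_3 = 356
r_3 = 68
x_4 = 144
y_4 = 256
r_4 = 60
x_5 = 224
y_5 = 168
r_5 = 56
x_6 = 144
y_6 = 200
r_6 = 40
x_7 = 152
y_7 = 56
r_7 = 36
x2_8 = 208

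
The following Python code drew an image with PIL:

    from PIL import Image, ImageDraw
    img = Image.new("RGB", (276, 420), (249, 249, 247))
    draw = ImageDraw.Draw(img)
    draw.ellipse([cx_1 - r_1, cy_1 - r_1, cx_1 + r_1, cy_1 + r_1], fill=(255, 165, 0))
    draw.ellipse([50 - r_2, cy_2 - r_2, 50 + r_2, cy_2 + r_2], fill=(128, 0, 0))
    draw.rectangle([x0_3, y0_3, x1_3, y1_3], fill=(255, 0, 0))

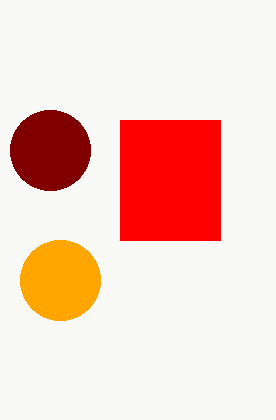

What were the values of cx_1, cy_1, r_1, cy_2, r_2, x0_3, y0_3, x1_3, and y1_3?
cx_1 = 60, cy_1 = 280, r_1 = 40, cy_2 = 150, r_2 = 40, x0_3 = 120, y0_3 = 120, x1_3 = 220, y1_3 = 240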